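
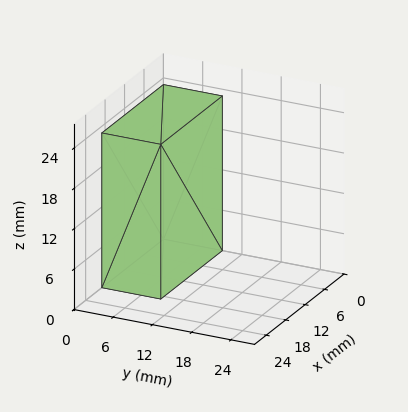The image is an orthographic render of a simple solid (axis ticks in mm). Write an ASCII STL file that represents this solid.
Reading the render: the shape is a rectangular box, roughly 19 × 9 mm footprint and 23 mm tall (dimensions read to the nearest mm from the axis ticks). For the STL, each face is triangulated and given an outward normal.

solid part
  facet normal 0.0000 0.0000 -1.0000
    outer loop
      vertex 19.0 9.0 0.0
      vertex 19.0 0.0 0.0
      vertex 0.0 0.0 0.0
    endloop
  endfacet
  facet normal 0.0000 0.0000 -1.0000
    outer loop
      vertex 0.0 9.0 0.0
      vertex 19.0 9.0 0.0
      vertex 0.0 0.0 0.0
    endloop
  endfacet
  facet normal 0.0000 0.0000 1.0000
    outer loop
      vertex 0.0 0.0 23.0
      vertex 19.0 0.0 23.0
      vertex 19.0 9.0 23.0
    endloop
  endfacet
  facet normal 0.0000 0.0000 1.0000
    outer loop
      vertex 0.0 0.0 23.0
      vertex 19.0 9.0 23.0
      vertex 0.0 9.0 23.0
    endloop
  endfacet
  facet normal 0.0000 -1.0000 0.0000
    outer loop
      vertex 0.0 0.0 0.0
      vertex 19.0 0.0 0.0
      vertex 19.0 0.0 23.0
    endloop
  endfacet
  facet normal 0.0000 -1.0000 0.0000
    outer loop
      vertex 0.0 0.0 0.0
      vertex 19.0 0.0 23.0
      vertex 0.0 0.0 23.0
    endloop
  endfacet
  facet normal 0.0000 1.0000 0.0000
    outer loop
      vertex 19.0 9.0 23.0
      vertex 19.0 9.0 0.0
      vertex 0.0 9.0 0.0
    endloop
  endfacet
  facet normal 0.0000 1.0000 0.0000
    outer loop
      vertex 0.0 9.0 23.0
      vertex 19.0 9.0 23.0
      vertex 0.0 9.0 0.0
    endloop
  endfacet
  facet normal -1.0000 0.0000 0.0000
    outer loop
      vertex 0.0 9.0 23.0
      vertex 0.0 9.0 0.0
      vertex 0.0 0.0 0.0
    endloop
  endfacet
  facet normal -1.0000 0.0000 0.0000
    outer loop
      vertex 0.0 0.0 23.0
      vertex 0.0 9.0 23.0
      vertex 0.0 0.0 0.0
    endloop
  endfacet
  facet normal 1.0000 0.0000 0.0000
    outer loop
      vertex 19.0 0.0 0.0
      vertex 19.0 9.0 0.0
      vertex 19.0 9.0 23.0
    endloop
  endfacet
  facet normal 1.0000 0.0000 0.0000
    outer loop
      vertex 19.0 0.0 0.0
      vertex 19.0 9.0 23.0
      vertex 19.0 0.0 23.0
    endloop
  endfacet
endsolid part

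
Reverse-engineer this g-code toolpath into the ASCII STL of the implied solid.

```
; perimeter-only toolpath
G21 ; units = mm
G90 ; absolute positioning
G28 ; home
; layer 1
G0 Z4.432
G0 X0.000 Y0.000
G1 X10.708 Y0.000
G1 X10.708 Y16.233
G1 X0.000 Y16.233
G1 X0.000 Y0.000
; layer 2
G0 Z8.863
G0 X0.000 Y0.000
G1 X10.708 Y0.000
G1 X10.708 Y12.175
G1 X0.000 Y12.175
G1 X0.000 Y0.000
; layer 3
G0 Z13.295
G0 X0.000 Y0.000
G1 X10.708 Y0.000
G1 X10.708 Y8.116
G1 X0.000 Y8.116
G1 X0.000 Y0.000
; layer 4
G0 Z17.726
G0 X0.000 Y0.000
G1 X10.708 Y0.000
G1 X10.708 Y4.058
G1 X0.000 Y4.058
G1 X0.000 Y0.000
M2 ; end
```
solid part
  facet normal 0.0000 0.0000 -1.0000
    outer loop
      vertex 10.708 20.291 0.000
      vertex 10.708 0.000 0.000
      vertex 0.000 0.000 0.000
    endloop
  endfacet
  facet normal 0.0000 0.0000 -1.0000
    outer loop
      vertex 0.000 20.291 0.000
      vertex 10.708 20.291 0.000
      vertex 0.000 0.000 0.000
    endloop
  endfacet
  facet normal 0.0000 -1.0000 0.0000
    outer loop
      vertex 0.000 0.000 0.000
      vertex 10.708 0.000 0.000
      vertex 10.708 0.000 22.158
    endloop
  endfacet
  facet normal 0.0000 -1.0000 0.0000
    outer loop
      vertex 0.000 0.000 0.000
      vertex 10.708 0.000 22.158
      vertex 0.000 0.000 22.158
    endloop
  endfacet
  facet normal 0.0000 0.7375 0.6754
    outer loop
      vertex 0.000 0.000 22.158
      vertex 10.708 0.000 22.158
      vertex 10.708 20.291 0.000
    endloop
  endfacet
  facet normal 0.0000 0.7375 0.6754
    outer loop
      vertex 0.000 0.000 22.158
      vertex 10.708 20.291 0.000
      vertex 0.000 20.291 0.000
    endloop
  endfacet
  facet normal -1.0000 0.0000 0.0000
    outer loop
      vertex 0.000 0.000 22.158
      vertex 0.000 20.291 0.000
      vertex 0.000 0.000 0.000
    endloop
  endfacet
  facet normal 1.0000 0.0000 0.0000
    outer loop
      vertex 10.708 0.000 0.000
      vertex 10.708 20.291 0.000
      vertex 10.708 0.000 22.158
    endloop
  endfacet
endsolid part

The G0 Z moves step by Δz≈4.432 mm. The G1 loops shrink linearly with z, so the solid tapers from its base footprint up to z≈22.2. Closing with a flat bottom cap and the tapered top and triangulating gives 8 facets — a wedge (ramp): 10.7 × 20.3 mm base, rising to 22.2 mm along the y=0 edge and sloping linearly to z=0 at y=20.3.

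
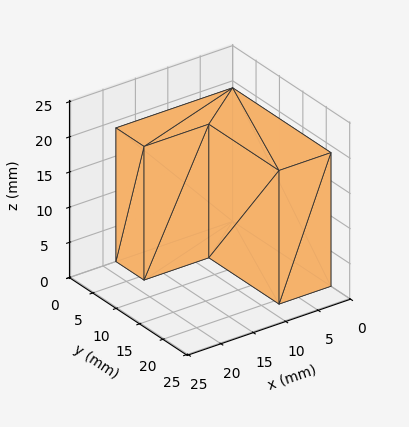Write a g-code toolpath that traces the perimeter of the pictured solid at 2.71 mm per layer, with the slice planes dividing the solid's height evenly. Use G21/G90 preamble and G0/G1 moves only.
Reading the render: the shape is an L-shaped prism: outer 18 × 21 mm, arm thicknesses ≈ 6 mm (horizontal) and 8 mm (vertical), extruded 19 mm in z (dimensions read to the nearest mm from the axis ticks). For the g-code, the solid's height is divided into equal slices at the stated Δz and each level perimeter traced with G1 moves after a G0 lift.

; perimeter-only toolpath
G21 ; units = mm
G90 ; absolute positioning
G28 ; home
; layer 1
G0 Z2.71
G0 X0.00 Y0.00
G1 X18.00 Y0.00
G1 X18.00 Y6.00
G1 X8.00 Y6.00
G1 X8.00 Y21.00
G1 X0.00 Y21.00
G1 X0.00 Y0.00
; layer 2
G0 Z5.43
G0 X0.00 Y0.00
G1 X18.00 Y0.00
G1 X18.00 Y6.00
G1 X8.00 Y6.00
G1 X8.00 Y21.00
G1 X0.00 Y21.00
G1 X0.00 Y0.00
; layer 3
G0 Z8.14
G0 X0.00 Y0.00
G1 X18.00 Y0.00
G1 X18.00 Y6.00
G1 X8.00 Y6.00
G1 X8.00 Y21.00
G1 X0.00 Y21.00
G1 X0.00 Y0.00
; layer 4
G0 Z10.86
G0 X0.00 Y0.00
G1 X18.00 Y0.00
G1 X18.00 Y6.00
G1 X8.00 Y6.00
G1 X8.00 Y21.00
G1 X0.00 Y21.00
G1 X0.00 Y0.00
; layer 5
G0 Z13.57
G0 X0.00 Y0.00
G1 X18.00 Y0.00
G1 X18.00 Y6.00
G1 X8.00 Y6.00
G1 X8.00 Y21.00
G1 X0.00 Y21.00
G1 X0.00 Y0.00
; layer 6
G0 Z16.29
G0 X0.00 Y0.00
G1 X18.00 Y0.00
G1 X18.00 Y6.00
G1 X8.00 Y6.00
G1 X8.00 Y21.00
G1 X0.00 Y21.00
G1 X0.00 Y0.00
; layer 7
G0 Z19.00
G0 X0.00 Y0.00
G1 X18.00 Y0.00
G1 X18.00 Y6.00
G1 X8.00 Y6.00
G1 X8.00 Y21.00
G1 X0.00 Y21.00
G1 X0.00 Y0.00
M2 ; end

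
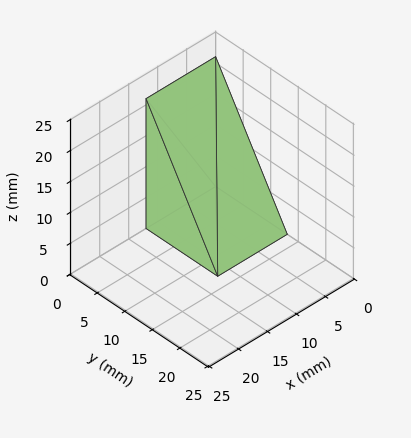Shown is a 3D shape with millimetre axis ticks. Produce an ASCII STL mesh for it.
Reading the render: the shape is a wedge (ramp): 12 × 13 mm base, rising to 21 mm along the y=0 edge and sloping linearly to z=0 at y=13 (dimensions read to the nearest mm from the axis ticks). For the STL, each face is triangulated and given an outward normal.

solid part
  facet normal 0.0000 0.0000 -1.0000
    outer loop
      vertex 12.000 13.000 0.000
      vertex 12.000 0.000 0.000
      vertex 0.000 0.000 0.000
    endloop
  endfacet
  facet normal 0.0000 0.0000 -1.0000
    outer loop
      vertex 0.000 13.000 0.000
      vertex 12.000 13.000 0.000
      vertex 0.000 0.000 0.000
    endloop
  endfacet
  facet normal 0.0000 -1.0000 0.0000
    outer loop
      vertex 0.000 0.000 0.000
      vertex 12.000 0.000 0.000
      vertex 12.000 0.000 21.000
    endloop
  endfacet
  facet normal 0.0000 -1.0000 0.0000
    outer loop
      vertex 0.000 0.000 0.000
      vertex 12.000 0.000 21.000
      vertex 0.000 0.000 21.000
    endloop
  endfacet
  facet normal 0.0000 0.8503 0.5264
    outer loop
      vertex 0.000 0.000 21.000
      vertex 12.000 0.000 21.000
      vertex 12.000 13.000 0.000
    endloop
  endfacet
  facet normal 0.0000 0.8503 0.5264
    outer loop
      vertex 0.000 0.000 21.000
      vertex 12.000 13.000 0.000
      vertex 0.000 13.000 0.000
    endloop
  endfacet
  facet normal -1.0000 0.0000 0.0000
    outer loop
      vertex 0.000 0.000 21.000
      vertex 0.000 13.000 0.000
      vertex 0.000 0.000 0.000
    endloop
  endfacet
  facet normal 1.0000 0.0000 0.0000
    outer loop
      vertex 12.000 0.000 0.000
      vertex 12.000 13.000 0.000
      vertex 12.000 0.000 21.000
    endloop
  endfacet
endsolid part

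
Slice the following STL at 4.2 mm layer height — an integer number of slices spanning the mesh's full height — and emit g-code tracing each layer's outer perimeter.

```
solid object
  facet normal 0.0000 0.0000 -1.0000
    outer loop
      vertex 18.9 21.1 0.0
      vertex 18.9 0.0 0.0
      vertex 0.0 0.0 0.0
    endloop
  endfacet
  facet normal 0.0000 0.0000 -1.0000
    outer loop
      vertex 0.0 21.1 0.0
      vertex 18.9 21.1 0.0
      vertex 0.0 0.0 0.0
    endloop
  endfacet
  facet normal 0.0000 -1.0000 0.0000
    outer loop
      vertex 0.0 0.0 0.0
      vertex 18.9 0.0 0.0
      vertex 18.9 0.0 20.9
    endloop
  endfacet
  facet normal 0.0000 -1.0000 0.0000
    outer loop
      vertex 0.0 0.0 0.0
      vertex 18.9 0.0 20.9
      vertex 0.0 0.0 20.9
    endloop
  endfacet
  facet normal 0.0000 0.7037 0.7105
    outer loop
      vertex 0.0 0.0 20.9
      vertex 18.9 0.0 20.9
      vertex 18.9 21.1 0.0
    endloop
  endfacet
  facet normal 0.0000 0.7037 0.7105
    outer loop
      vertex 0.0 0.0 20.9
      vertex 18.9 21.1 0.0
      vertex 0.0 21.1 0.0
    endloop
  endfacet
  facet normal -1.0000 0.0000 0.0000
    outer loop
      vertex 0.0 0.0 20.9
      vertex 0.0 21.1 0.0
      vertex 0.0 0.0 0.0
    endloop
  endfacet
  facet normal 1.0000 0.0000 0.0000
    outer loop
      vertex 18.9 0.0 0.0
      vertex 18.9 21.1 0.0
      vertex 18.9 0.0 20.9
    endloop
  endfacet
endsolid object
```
; perimeter-only toolpath
G21 ; units = mm
G90 ; absolute positioning
G28 ; home
; layer 1
G0 Z4.2
G0 X0.0 Y0.0
G1 X18.9 Y0.0
G1 X18.9 Y16.9
G1 X0.0 Y16.9
G1 X0.0 Y0.0
; layer 2
G0 Z8.4
G0 X0.0 Y0.0
G1 X18.9 Y0.0
G1 X18.9 Y12.7
G1 X0.0 Y12.7
G1 X0.0 Y0.0
; layer 3
G0 Z12.5
G0 X0.0 Y0.0
G1 X18.9 Y0.0
G1 X18.9 Y8.4
G1 X0.0 Y8.4
G1 X0.0 Y0.0
; layer 4
G0 Z16.7
G0 X0.0 Y0.0
G1 X18.9 Y0.0
G1 X18.9 Y4.2
G1 X0.0 Y4.2
G1 X0.0 Y0.0
M2 ; end

The solid is a wedge (ramp): 18.9 × 21.1 mm base, rising to 20.9 mm along the y=0 edge and sloping linearly to z=0 at y=21.1. Slicing at Δz = 4.2 mm — 5 equal slices spanning the solid's height, so layer i sits at z = i·h/5 — gives 4 non-empty perimeters. Each is a 4-segment closed polygon; G0 lifts to the layer z and rapids to the start vertex, then G1 traces the edges. The cross-section shrinks linearly with z (the slice at the apex is degenerate and omitted).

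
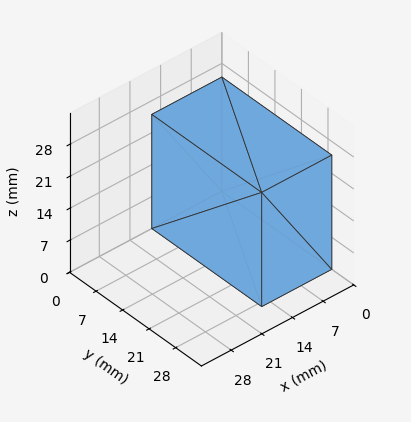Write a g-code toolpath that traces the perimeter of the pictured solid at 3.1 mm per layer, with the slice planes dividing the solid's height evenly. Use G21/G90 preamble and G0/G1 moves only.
Reading the render: the shape is a rectangular box, roughly 16 × 29 mm footprint and 25 mm tall (dimensions read to the nearest mm from the axis ticks). For the g-code, the solid's height is divided into equal slices at the stated Δz and each level perimeter traced with G1 moves after a G0 lift.

; perimeter-only toolpath
G21 ; units = mm
G90 ; absolute positioning
G28 ; home
; layer 1
G0 Z3.1
G0 X0.0 Y0.0
G1 X16.0 Y0.0
G1 X16.0 Y29.0
G1 X0.0 Y29.0
G1 X0.0 Y0.0
; layer 2
G0 Z6.2
G0 X0.0 Y0.0
G1 X16.0 Y0.0
G1 X16.0 Y29.0
G1 X0.0 Y29.0
G1 X0.0 Y0.0
; layer 3
G0 Z9.4
G0 X0.0 Y0.0
G1 X16.0 Y0.0
G1 X16.0 Y29.0
G1 X0.0 Y29.0
G1 X0.0 Y0.0
; layer 4
G0 Z12.5
G0 X0.0 Y0.0
G1 X16.0 Y0.0
G1 X16.0 Y29.0
G1 X0.0 Y29.0
G1 X0.0 Y0.0
; layer 5
G0 Z15.6
G0 X0.0 Y0.0
G1 X16.0 Y0.0
G1 X16.0 Y29.0
G1 X0.0 Y29.0
G1 X0.0 Y0.0
; layer 6
G0 Z18.8
G0 X0.0 Y0.0
G1 X16.0 Y0.0
G1 X16.0 Y29.0
G1 X0.0 Y29.0
G1 X0.0 Y0.0
; layer 7
G0 Z21.9
G0 X0.0 Y0.0
G1 X16.0 Y0.0
G1 X16.0 Y29.0
G1 X0.0 Y29.0
G1 X0.0 Y0.0
; layer 8
G0 Z25.0
G0 X0.0 Y0.0
G1 X16.0 Y0.0
G1 X16.0 Y29.0
G1 X0.0 Y29.0
G1 X0.0 Y0.0
M2 ; end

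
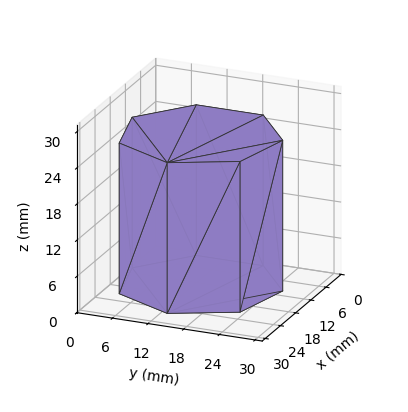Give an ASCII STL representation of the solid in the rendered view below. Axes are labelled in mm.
Reading the render: the shape is a regular 7-sided prism (a cylinder approximated with 7 flat sides), circumscribed radius ≈ 13 mm, height ≈ 25 mm (dimensions read to the nearest mm from the axis ticks). For the STL, each face is triangulated and given an outward normal.

solid part
  facet normal 0.0000 0.0000 -1.0000
    outer loop
      vertex 10.11 25.67 0.00
      vertex 21.11 23.16 0.00
      vertex 26.00 13.00 0.00
    endloop
  endfacet
  facet normal 0.0000 0.0000 -1.0000
    outer loop
      vertex 1.29 18.64 0.00
      vertex 10.11 25.67 0.00
      vertex 26.00 13.00 0.00
    endloop
  endfacet
  facet normal 0.0000 0.0000 -1.0000
    outer loop
      vertex 1.29 7.36 0.00
      vertex 1.29 18.64 0.00
      vertex 26.00 13.00 0.00
    endloop
  endfacet
  facet normal 0.0000 0.0000 -1.0000
    outer loop
      vertex 10.11 0.33 0.00
      vertex 1.29 7.36 0.00
      vertex 26.00 13.00 0.00
    endloop
  endfacet
  facet normal 0.0000 0.0000 -1.0000
    outer loop
      vertex 21.11 2.84 0.00
      vertex 10.11 0.33 0.00
      vertex 26.00 13.00 0.00
    endloop
  endfacet
  facet normal 0.0000 0.0000 1.0000
    outer loop
      vertex 26.00 13.00 25.00
      vertex 21.11 23.16 25.00
      vertex 10.11 25.67 25.00
    endloop
  endfacet
  facet normal 0.0000 0.0000 1.0000
    outer loop
      vertex 26.00 13.00 25.00
      vertex 10.11 25.67 25.00
      vertex 1.29 18.64 25.00
    endloop
  endfacet
  facet normal 0.0000 0.0000 1.0000
    outer loop
      vertex 26.00 13.00 25.00
      vertex 1.29 18.64 25.00
      vertex 1.29 7.36 25.00
    endloop
  endfacet
  facet normal 0.0000 0.0000 1.0000
    outer loop
      vertex 26.00 13.00 25.00
      vertex 1.29 7.36 25.00
      vertex 10.11 0.33 25.00
    endloop
  endfacet
  facet normal 0.0000 0.0000 1.0000
    outer loop
      vertex 26.00 13.00 25.00
      vertex 10.11 0.33 25.00
      vertex 21.11 2.84 25.00
    endloop
  endfacet
  facet normal 0.9011 0.4337 0.0000
    outer loop
      vertex 26.00 13.00 0.00
      vertex 21.11 23.16 0.00
      vertex 21.11 23.16 25.00
    endloop
  endfacet
  facet normal 0.9011 0.4337 0.0000
    outer loop
      vertex 26.00 13.00 0.00
      vertex 21.11 23.16 25.00
      vertex 26.00 13.00 25.00
    endloop
  endfacet
  facet normal 0.2225 0.9749 0.0000
    outer loop
      vertex 21.11 23.16 0.00
      vertex 10.11 25.67 0.00
      vertex 10.11 25.67 25.00
    endloop
  endfacet
  facet normal 0.2225 0.9749 0.0000
    outer loop
      vertex 21.11 23.16 0.00
      vertex 10.11 25.67 25.00
      vertex 21.11 23.16 25.00
    endloop
  endfacet
  facet normal -0.6233 0.7820 0.0000
    outer loop
      vertex 10.11 25.67 0.00
      vertex 1.29 18.64 0.00
      vertex 1.29 18.64 25.00
    endloop
  endfacet
  facet normal -0.6233 0.7820 0.0000
    outer loop
      vertex 10.11 25.67 0.00
      vertex 1.29 18.64 25.00
      vertex 10.11 25.67 25.00
    endloop
  endfacet
  facet normal -1.0000 0.0000 0.0000
    outer loop
      vertex 1.29 18.64 0.00
      vertex 1.29 7.36 0.00
      vertex 1.29 7.36 25.00
    endloop
  endfacet
  facet normal -1.0000 0.0000 0.0000
    outer loop
      vertex 1.29 18.64 0.00
      vertex 1.29 7.36 25.00
      vertex 1.29 18.64 25.00
    endloop
  endfacet
  facet normal -0.6233 -0.7820 0.0000
    outer loop
      vertex 1.29 7.36 0.00
      vertex 10.11 0.33 0.00
      vertex 10.11 0.33 25.00
    endloop
  endfacet
  facet normal -0.6233 -0.7820 0.0000
    outer loop
      vertex 1.29 7.36 0.00
      vertex 10.11 0.33 25.00
      vertex 1.29 7.36 25.00
    endloop
  endfacet
  facet normal 0.2225 -0.9749 0.0000
    outer loop
      vertex 10.11 0.33 0.00
      vertex 21.11 2.84 0.00
      vertex 21.11 2.84 25.00
    endloop
  endfacet
  facet normal 0.2225 -0.9749 0.0000
    outer loop
      vertex 10.11 0.33 0.00
      vertex 21.11 2.84 25.00
      vertex 10.11 0.33 25.00
    endloop
  endfacet
  facet normal 0.9011 -0.4337 0.0000
    outer loop
      vertex 21.11 2.84 0.00
      vertex 26.00 13.00 0.00
      vertex 26.00 13.00 25.00
    endloop
  endfacet
  facet normal 0.9011 -0.4337 0.0000
    outer loop
      vertex 21.11 2.84 0.00
      vertex 26.00 13.00 25.00
      vertex 21.11 2.84 25.00
    endloop
  endfacet
endsolid part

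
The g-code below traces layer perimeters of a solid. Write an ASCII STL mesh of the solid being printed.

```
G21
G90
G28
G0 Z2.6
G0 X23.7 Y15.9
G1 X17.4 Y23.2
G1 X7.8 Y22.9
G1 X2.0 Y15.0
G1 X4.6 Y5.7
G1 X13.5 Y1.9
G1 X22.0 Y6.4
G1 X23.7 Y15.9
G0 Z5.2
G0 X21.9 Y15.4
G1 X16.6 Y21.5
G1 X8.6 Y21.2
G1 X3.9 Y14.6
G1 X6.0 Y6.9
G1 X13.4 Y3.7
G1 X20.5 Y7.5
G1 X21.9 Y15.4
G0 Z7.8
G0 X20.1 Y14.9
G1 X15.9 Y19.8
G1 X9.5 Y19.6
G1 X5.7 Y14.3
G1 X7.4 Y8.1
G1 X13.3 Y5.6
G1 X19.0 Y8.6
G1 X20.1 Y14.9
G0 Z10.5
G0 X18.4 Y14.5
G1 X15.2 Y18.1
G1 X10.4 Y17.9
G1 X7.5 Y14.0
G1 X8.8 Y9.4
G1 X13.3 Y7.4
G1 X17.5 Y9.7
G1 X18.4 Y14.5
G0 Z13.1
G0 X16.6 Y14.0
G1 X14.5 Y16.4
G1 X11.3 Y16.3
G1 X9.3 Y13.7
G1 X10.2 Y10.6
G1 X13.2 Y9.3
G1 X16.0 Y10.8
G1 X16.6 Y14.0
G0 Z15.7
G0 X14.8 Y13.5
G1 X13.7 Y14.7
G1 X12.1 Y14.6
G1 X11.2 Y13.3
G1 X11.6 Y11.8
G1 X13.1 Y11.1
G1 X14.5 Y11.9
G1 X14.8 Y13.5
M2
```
solid part
  facet normal 0.0000 0.0000 -1.0000
    outer loop
      vertex 6.9 24.5 0.0
      vertex 18.1 24.9 0.0
      vertex 25.5 16.4 0.0
    endloop
  endfacet
  facet normal 0.0000 0.0000 -1.0000
    outer loop
      vertex 0.2 15.3 0.0
      vertex 6.9 24.5 0.0
      vertex 25.5 16.4 0.0
    endloop
  endfacet
  facet normal 0.0000 0.0000 -1.0000
    outer loop
      vertex 3.2 4.5 0.0
      vertex 0.2 15.3 0.0
      vertex 25.5 16.4 0.0
    endloop
  endfacet
  facet normal 0.0000 0.0000 -1.0000
    outer loop
      vertex 13.6 0.0 0.0
      vertex 3.2 4.5 0.0
      vertex 25.5 16.4 0.0
    endloop
  endfacet
  facet normal 0.0000 0.0000 -1.0000
    outer loop
      vertex 23.5 5.3 0.0
      vertex 13.6 0.0 0.0
      vertex 25.5 16.4 0.0
    endloop
  endfacet
  facet normal 0.6361 0.5538 0.5374
    outer loop
      vertex 25.5 16.4 0.0
      vertex 18.1 24.9 0.0
      vertex 13.0 13.0 18.3
    endloop
  endfacet
  facet normal -0.0301 0.8418 0.5390
    outer loop
      vertex 18.1 24.9 0.0
      vertex 6.9 24.5 0.0
      vertex 13.0 13.0 18.3
    endloop
  endfacet
  facet normal -0.6810 0.4960 0.5387
    outer loop
      vertex 6.9 24.5 0.0
      vertex 0.2 15.3 0.0
      vertex 13.0 13.0 18.3
    endloop
  endfacet
  facet normal -0.8114 -0.2254 0.5392
    outer loop
      vertex 0.2 15.3 0.0
      vertex 3.2 4.5 0.0
      vertex 13.0 13.0 18.3
    endloop
  endfacet
  facet normal -0.3346 -0.7734 0.5384
    outer loop
      vertex 3.2 4.5 0.0
      vertex 13.6 0.0 0.0
      vertex 13.0 13.0 18.3
    endloop
  endfacet
  facet normal 0.3972 -0.7420 0.5401
    outer loop
      vertex 13.6 0.0 0.0
      vertex 23.5 5.3 0.0
      vertex 13.0 13.0 18.3
    endloop
  endfacet
  facet normal 0.8292 -0.1494 0.5386
    outer loop
      vertex 23.5 5.3 0.0
      vertex 25.5 16.4 0.0
      vertex 13.0 13.0 18.3
    endloop
  endfacet
endsolid part

The G0 Z moves step by Δz≈2.6 mm. The G1 loops shrink linearly with z, so the solid tapers from its base footprint up to z≈18.3. Closing with a flat bottom cap and the tapered top and triangulating gives 12 facets — a regular 7-sided pyramid, base circumscribed radius ≈ 13 mm, apex at z ≈ 18.3 mm.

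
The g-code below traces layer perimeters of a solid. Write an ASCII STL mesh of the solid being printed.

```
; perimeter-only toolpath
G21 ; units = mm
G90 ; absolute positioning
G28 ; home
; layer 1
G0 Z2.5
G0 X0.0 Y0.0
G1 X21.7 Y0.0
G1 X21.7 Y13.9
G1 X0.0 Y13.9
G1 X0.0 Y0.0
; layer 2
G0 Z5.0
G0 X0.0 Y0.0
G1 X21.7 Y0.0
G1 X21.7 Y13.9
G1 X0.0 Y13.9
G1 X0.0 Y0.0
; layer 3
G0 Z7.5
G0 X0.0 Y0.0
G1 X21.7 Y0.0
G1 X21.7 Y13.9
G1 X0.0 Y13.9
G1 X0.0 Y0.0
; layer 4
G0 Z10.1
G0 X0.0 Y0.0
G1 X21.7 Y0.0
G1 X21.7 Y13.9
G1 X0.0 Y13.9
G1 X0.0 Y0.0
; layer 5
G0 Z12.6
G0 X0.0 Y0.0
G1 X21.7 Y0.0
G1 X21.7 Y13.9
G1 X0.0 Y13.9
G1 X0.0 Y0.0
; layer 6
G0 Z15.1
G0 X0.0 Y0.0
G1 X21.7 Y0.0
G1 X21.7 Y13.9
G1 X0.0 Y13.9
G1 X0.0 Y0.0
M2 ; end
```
solid part
  facet normal 0.0000 0.0000 -1.0000
    outer loop
      vertex 21.7 13.9 0.0
      vertex 21.7 0.0 0.0
      vertex 0.0 0.0 0.0
    endloop
  endfacet
  facet normal 0.0000 0.0000 -1.0000
    outer loop
      vertex 0.0 13.9 0.0
      vertex 21.7 13.9 0.0
      vertex 0.0 0.0 0.0
    endloop
  endfacet
  facet normal 0.0000 0.0000 1.0000
    outer loop
      vertex 0.0 0.0 15.1
      vertex 21.7 0.0 15.1
      vertex 21.7 13.9 15.1
    endloop
  endfacet
  facet normal 0.0000 0.0000 1.0000
    outer loop
      vertex 0.0 0.0 15.1
      vertex 21.7 13.9 15.1
      vertex 0.0 13.9 15.1
    endloop
  endfacet
  facet normal 0.0000 -1.0000 0.0000
    outer loop
      vertex 0.0 0.0 0.0
      vertex 21.7 0.0 0.0
      vertex 21.7 0.0 15.1
    endloop
  endfacet
  facet normal 0.0000 -1.0000 0.0000
    outer loop
      vertex 0.0 0.0 0.0
      vertex 21.7 0.0 15.1
      vertex 0.0 0.0 15.1
    endloop
  endfacet
  facet normal 0.0000 1.0000 0.0000
    outer loop
      vertex 21.7 13.9 15.1
      vertex 21.7 13.9 0.0
      vertex 0.0 13.9 0.0
    endloop
  endfacet
  facet normal 0.0000 1.0000 0.0000
    outer loop
      vertex 0.0 13.9 15.1
      vertex 21.7 13.9 15.1
      vertex 0.0 13.9 0.0
    endloop
  endfacet
  facet normal -1.0000 0.0000 0.0000
    outer loop
      vertex 0.0 13.9 15.1
      vertex 0.0 13.9 0.0
      vertex 0.0 0.0 0.0
    endloop
  endfacet
  facet normal -1.0000 0.0000 0.0000
    outer loop
      vertex 0.0 0.0 15.1
      vertex 0.0 13.9 15.1
      vertex 0.0 0.0 0.0
    endloop
  endfacet
  facet normal 1.0000 0.0000 0.0000
    outer loop
      vertex 21.7 0.0 0.0
      vertex 21.7 13.9 0.0
      vertex 21.7 13.9 15.1
    endloop
  endfacet
  facet normal 1.0000 0.0000 0.0000
    outer loop
      vertex 21.7 0.0 0.0
      vertex 21.7 13.9 15.1
      vertex 21.7 0.0 15.1
    endloop
  endfacet
endsolid part

The G0 Z moves step by Δz≈2.5 mm. Every layer's G1 loop is the same polygon, so the solid is a straight extrusion of it from z=0 to z≈15.1. Closing with flat bottom and top caps and triangulating gives 12 facets — a rectangular box, roughly 21.7 × 13.9 mm footprint and 15.1 mm tall.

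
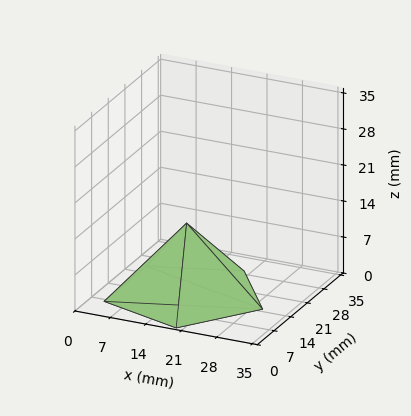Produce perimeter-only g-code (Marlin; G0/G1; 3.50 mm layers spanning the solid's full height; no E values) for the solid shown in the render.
Reading the render: the shape is a regular 5-sided pyramid, base circumscribed radius ≈ 15 mm, apex at z ≈ 14 mm (dimensions read to the nearest mm from the axis ticks). For the g-code, the solid's height is divided into equal slices at the stated Δz and each level perimeter traced with G1 moves after a G0 lift.

; perimeter-only toolpath
G21 ; units = mm
G90 ; absolute positioning
G28 ; home
; layer 1
G0 Z3.50
G0 X26.25 Y15.00
G1 X18.48 Y25.70
G1 X5.89 Y21.62
G1 X5.89 Y8.38
G1 X18.48 Y4.30
G1 X26.25 Y15.00
; layer 2
G0 Z7.00
G0 X22.50 Y15.00
G1 X17.32 Y22.13
G1 X8.93 Y19.41
G1 X8.93 Y10.59
G1 X17.32 Y7.87
G1 X22.50 Y15.00
; layer 3
G0 Z10.50
G0 X18.75 Y15.00
G1 X16.16 Y18.57
G1 X11.96 Y17.20
G1 X11.96 Y12.79
G1 X16.16 Y11.43
G1 X18.75 Y15.00
M2 ; end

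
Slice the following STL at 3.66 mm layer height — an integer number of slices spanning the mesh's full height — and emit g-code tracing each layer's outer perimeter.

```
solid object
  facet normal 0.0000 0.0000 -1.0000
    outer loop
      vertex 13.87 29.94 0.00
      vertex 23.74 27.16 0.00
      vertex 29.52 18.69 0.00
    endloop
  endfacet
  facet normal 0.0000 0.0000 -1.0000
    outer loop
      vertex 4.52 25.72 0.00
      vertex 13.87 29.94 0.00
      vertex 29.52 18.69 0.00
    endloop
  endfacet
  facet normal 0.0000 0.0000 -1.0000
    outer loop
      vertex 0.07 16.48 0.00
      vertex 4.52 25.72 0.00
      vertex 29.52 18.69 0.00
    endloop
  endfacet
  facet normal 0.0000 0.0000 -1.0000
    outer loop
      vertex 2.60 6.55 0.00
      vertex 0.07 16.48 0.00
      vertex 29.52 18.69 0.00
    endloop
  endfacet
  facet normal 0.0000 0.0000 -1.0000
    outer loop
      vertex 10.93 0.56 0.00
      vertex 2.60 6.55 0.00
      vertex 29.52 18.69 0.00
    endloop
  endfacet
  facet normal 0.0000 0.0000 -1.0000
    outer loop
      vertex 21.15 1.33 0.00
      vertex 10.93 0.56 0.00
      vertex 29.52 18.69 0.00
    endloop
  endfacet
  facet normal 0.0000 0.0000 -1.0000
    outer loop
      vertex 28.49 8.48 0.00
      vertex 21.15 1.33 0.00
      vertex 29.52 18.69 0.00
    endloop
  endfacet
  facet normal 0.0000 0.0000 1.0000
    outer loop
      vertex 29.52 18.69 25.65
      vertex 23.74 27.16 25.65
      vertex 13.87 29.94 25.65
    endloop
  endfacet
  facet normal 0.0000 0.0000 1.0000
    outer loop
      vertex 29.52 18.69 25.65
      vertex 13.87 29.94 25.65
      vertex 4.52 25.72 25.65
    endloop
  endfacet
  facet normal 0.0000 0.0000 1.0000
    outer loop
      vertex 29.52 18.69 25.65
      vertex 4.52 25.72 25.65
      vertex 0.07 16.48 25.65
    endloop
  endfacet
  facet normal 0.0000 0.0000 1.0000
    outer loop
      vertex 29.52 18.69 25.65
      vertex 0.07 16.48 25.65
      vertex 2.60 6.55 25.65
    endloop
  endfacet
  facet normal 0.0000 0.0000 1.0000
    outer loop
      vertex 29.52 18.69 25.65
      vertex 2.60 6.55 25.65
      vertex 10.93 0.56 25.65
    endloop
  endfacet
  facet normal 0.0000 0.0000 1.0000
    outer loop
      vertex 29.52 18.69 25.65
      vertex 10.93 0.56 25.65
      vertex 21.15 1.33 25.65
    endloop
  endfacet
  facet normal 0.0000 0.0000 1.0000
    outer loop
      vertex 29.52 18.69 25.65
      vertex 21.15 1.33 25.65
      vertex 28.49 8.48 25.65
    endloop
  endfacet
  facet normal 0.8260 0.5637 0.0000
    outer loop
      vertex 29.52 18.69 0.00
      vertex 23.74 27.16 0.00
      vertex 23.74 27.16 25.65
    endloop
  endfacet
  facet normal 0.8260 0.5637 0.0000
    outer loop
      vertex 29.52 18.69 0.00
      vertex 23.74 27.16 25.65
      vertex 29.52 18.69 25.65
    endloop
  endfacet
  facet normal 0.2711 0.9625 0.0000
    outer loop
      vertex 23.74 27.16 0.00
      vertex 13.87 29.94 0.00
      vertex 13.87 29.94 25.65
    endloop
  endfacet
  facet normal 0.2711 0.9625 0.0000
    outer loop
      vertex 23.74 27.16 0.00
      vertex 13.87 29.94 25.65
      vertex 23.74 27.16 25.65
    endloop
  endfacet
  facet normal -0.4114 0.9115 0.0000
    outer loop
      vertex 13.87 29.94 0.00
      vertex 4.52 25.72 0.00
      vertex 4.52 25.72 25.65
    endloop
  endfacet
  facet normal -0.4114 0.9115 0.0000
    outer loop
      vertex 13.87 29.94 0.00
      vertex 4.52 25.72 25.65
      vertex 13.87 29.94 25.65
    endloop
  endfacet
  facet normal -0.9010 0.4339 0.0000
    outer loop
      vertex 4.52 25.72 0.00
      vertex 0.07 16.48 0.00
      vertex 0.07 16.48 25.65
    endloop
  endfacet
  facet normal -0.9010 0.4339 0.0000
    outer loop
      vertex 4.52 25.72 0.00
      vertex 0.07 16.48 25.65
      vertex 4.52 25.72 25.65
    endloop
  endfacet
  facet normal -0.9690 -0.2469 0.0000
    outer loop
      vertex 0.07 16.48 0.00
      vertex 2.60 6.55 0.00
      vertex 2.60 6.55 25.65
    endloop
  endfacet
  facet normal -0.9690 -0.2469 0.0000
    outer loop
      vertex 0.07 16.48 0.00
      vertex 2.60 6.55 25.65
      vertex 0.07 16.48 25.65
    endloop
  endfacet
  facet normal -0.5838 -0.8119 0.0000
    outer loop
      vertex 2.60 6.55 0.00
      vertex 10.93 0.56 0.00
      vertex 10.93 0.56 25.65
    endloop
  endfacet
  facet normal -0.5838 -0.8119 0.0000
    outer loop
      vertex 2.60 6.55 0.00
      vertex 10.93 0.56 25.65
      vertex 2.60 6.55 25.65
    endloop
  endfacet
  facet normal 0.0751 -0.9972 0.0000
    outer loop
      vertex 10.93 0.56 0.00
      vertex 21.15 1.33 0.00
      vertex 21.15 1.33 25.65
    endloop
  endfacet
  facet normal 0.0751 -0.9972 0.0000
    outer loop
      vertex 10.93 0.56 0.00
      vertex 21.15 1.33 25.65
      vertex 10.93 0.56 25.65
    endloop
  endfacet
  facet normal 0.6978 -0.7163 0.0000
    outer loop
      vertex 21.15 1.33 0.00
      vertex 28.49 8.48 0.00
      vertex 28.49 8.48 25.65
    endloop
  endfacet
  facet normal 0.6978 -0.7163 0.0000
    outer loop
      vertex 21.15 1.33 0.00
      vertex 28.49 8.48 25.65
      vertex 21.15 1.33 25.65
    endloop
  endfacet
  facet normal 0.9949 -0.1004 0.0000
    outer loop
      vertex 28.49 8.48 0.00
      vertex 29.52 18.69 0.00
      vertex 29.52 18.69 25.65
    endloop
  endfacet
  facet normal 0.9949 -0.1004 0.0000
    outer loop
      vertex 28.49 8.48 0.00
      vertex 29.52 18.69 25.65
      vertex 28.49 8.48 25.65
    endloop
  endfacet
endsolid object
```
; perimeter-only toolpath
G21 ; units = mm
G90 ; absolute positioning
G28 ; home
; layer 1
G0 Z3.66
G0 X29.52 Y18.69
G1 X23.74 Y27.16
G1 X13.87 Y29.94
G1 X4.52 Y25.72
G1 X0.07 Y16.48
G1 X2.60 Y6.55
G1 X10.93 Y0.56
G1 X21.15 Y1.33
G1 X28.49 Y8.48
G1 X29.52 Y18.69
; layer 2
G0 Z7.33
G0 X29.52 Y18.69
G1 X23.74 Y27.16
G1 X13.87 Y29.94
G1 X4.52 Y25.72
G1 X0.07 Y16.48
G1 X2.60 Y6.55
G1 X10.93 Y0.56
G1 X21.15 Y1.33
G1 X28.49 Y8.48
G1 X29.52 Y18.69
; layer 3
G0 Z10.99
G0 X29.52 Y18.69
G1 X23.74 Y27.16
G1 X13.87 Y29.94
G1 X4.52 Y25.72
G1 X0.07 Y16.48
G1 X2.60 Y6.55
G1 X10.93 Y0.56
G1 X21.15 Y1.33
G1 X28.49 Y8.48
G1 X29.52 Y18.69
; layer 4
G0 Z14.66
G0 X29.52 Y18.69
G1 X23.74 Y27.16
G1 X13.87 Y29.94
G1 X4.52 Y25.72
G1 X0.07 Y16.48
G1 X2.60 Y6.55
G1 X10.93 Y0.56
G1 X21.15 Y1.33
G1 X28.49 Y8.48
G1 X29.52 Y18.69
; layer 5
G0 Z18.32
G0 X29.52 Y18.69
G1 X23.74 Y27.16
G1 X13.87 Y29.94
G1 X4.52 Y25.72
G1 X0.07 Y16.48
G1 X2.60 Y6.55
G1 X10.93 Y0.56
G1 X21.15 Y1.33
G1 X28.49 Y8.48
G1 X29.52 Y18.69
; layer 6
G0 Z21.99
G0 X29.52 Y18.69
G1 X23.74 Y27.16
G1 X13.87 Y29.94
G1 X4.52 Y25.72
G1 X0.07 Y16.48
G1 X2.60 Y6.55
G1 X10.93 Y0.56
G1 X21.15 Y1.33
G1 X28.49 Y8.48
G1 X29.52 Y18.69
; layer 7
G0 Z25.65
G0 X29.52 Y18.69
G1 X23.74 Y27.16
G1 X13.87 Y29.94
G1 X4.52 Y25.72
G1 X0.07 Y16.48
G1 X2.60 Y6.55
G1 X10.93 Y0.56
G1 X21.15 Y1.33
G1 X28.49 Y8.48
G1 X29.52 Y18.69
M2 ; end

The solid is a regular 9-sided prism (a cylinder approximated with 9 flat sides), circumscribed radius ≈ 15 mm, height ≈ 25.6 mm. Slicing at Δz = 3.66 mm — 7 equal slices spanning the solid's height, so layer i sits at z = i·h/7 — gives 7 non-empty perimeters. Each is a 9-segment closed polygon; G0 lifts to the layer z and rapids to the start vertex, then G1 traces the edges.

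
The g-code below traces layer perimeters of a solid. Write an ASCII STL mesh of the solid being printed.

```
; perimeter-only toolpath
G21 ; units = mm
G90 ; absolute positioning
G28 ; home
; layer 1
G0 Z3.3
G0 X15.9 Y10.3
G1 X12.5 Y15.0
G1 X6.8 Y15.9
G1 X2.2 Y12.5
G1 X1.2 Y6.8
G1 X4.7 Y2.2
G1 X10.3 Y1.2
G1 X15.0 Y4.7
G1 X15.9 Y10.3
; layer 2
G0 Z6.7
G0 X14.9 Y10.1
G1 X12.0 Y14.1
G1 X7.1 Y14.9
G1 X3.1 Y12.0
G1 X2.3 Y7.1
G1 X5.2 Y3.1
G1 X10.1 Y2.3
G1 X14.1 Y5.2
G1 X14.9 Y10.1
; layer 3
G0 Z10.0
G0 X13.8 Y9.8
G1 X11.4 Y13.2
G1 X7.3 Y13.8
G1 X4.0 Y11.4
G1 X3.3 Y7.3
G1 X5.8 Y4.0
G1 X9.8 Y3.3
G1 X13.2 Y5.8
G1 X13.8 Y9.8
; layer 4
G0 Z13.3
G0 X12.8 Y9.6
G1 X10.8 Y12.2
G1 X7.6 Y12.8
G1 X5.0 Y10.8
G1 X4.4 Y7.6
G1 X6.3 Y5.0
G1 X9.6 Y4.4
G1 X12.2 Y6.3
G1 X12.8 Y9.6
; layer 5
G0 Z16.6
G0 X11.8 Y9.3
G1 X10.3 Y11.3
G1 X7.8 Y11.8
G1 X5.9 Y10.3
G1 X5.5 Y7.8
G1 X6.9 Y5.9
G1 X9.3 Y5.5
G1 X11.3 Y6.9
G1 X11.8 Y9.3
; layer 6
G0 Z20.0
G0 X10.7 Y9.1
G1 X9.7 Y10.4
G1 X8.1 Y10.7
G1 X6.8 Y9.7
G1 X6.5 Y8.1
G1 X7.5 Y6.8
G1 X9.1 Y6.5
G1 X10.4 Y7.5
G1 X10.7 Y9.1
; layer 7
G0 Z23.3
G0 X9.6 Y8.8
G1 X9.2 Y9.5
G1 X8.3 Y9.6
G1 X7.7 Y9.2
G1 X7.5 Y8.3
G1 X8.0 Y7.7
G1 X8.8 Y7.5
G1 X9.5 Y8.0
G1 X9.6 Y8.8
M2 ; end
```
solid part
  facet normal 0.0000 0.0000 -1.0000
    outer loop
      vertex 6.6 17.0 0.0
      vertex 13.1 15.9 0.0
      vertex 17.0 10.6 0.0
    endloop
  endfacet
  facet normal 0.0000 0.0000 -1.0000
    outer loop
      vertex 1.3 13.1 0.0
      vertex 6.6 17.0 0.0
      vertex 17.0 10.6 0.0
    endloop
  endfacet
  facet normal 0.0000 0.0000 -1.0000
    outer loop
      vertex 0.2 6.6 0.0
      vertex 1.3 13.1 0.0
      vertex 17.0 10.6 0.0
    endloop
  endfacet
  facet normal 0.0000 0.0000 -1.0000
    outer loop
      vertex 4.1 1.3 0.0
      vertex 0.2 6.6 0.0
      vertex 17.0 10.6 0.0
    endloop
  endfacet
  facet normal 0.0000 0.0000 -1.0000
    outer loop
      vertex 10.6 0.2 0.0
      vertex 4.1 1.3 0.0
      vertex 17.0 10.6 0.0
    endloop
  endfacet
  facet normal 0.0000 0.0000 -1.0000
    outer loop
      vertex 15.9 4.1 0.0
      vertex 10.6 0.2 0.0
      vertex 17.0 10.6 0.0
    endloop
  endfacet
  facet normal 0.7717 0.5679 0.2864
    outer loop
      vertex 17.0 10.6 0.0
      vertex 13.1 15.9 0.0
      vertex 8.6 8.6 26.6
    endloop
  endfacet
  facet normal 0.1599 0.9447 0.2863
    outer loop
      vertex 13.1 15.9 0.0
      vertex 6.6 17.0 0.0
      vertex 8.6 8.6 26.6
    endloop
  endfacet
  facet normal -0.5679 0.7717 0.2864
    outer loop
      vertex 6.6 17.0 0.0
      vertex 1.3 13.1 0.0
      vertex 8.6 8.6 26.6
    endloop
  endfacet
  facet normal -0.9447 0.1599 0.2863
    outer loop
      vertex 1.3 13.1 0.0
      vertex 0.2 6.6 0.0
      vertex 8.6 8.6 26.6
    endloop
  endfacet
  facet normal -0.7717 -0.5679 0.2864
    outer loop
      vertex 0.2 6.6 0.0
      vertex 4.1 1.3 0.0
      vertex 8.6 8.6 26.6
    endloop
  endfacet
  facet normal -0.1599 -0.9447 0.2863
    outer loop
      vertex 4.1 1.3 0.0
      vertex 10.6 0.2 0.0
      vertex 8.6 8.6 26.6
    endloop
  endfacet
  facet normal 0.5679 -0.7717 0.2864
    outer loop
      vertex 10.6 0.2 0.0
      vertex 15.9 4.1 0.0
      vertex 8.6 8.6 26.6
    endloop
  endfacet
  facet normal 0.9447 -0.1599 0.2863
    outer loop
      vertex 15.9 4.1 0.0
      vertex 17.0 10.6 0.0
      vertex 8.6 8.6 26.6
    endloop
  endfacet
endsolid part

The G0 Z moves step by Δz≈3.3 mm. The G1 loops shrink linearly with z, so the solid tapers from its base footprint up to z≈26.6. Closing with a flat bottom cap and the tapered top and triangulating gives 14 facets — a regular 8-sided pyramid, base circumscribed radius ≈ 8.6 mm, apex at z ≈ 26.6 mm.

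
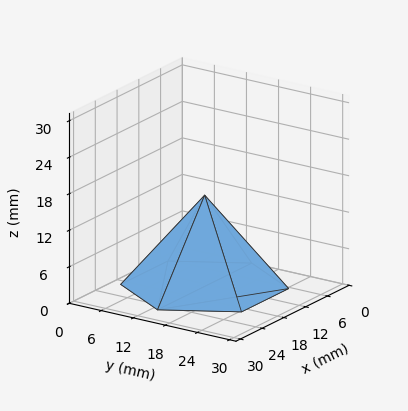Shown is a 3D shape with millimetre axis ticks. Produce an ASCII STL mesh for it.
Reading the render: the shape is a regular 6-sided pyramid, base circumscribed radius ≈ 13 mm, apex at z ≈ 15 mm (dimensions read to the nearest mm from the axis ticks). For the STL, each face is triangulated and given an outward normal.

solid part
  facet normal 0.0000 0.0000 -1.0000
    outer loop
      vertex 6.5 24.3 0.0
      vertex 19.5 24.3 0.0
      vertex 26.0 13.0 0.0
    endloop
  endfacet
  facet normal 0.0000 0.0000 -1.0000
    outer loop
      vertex 0.0 13.0 0.0
      vertex 6.5 24.3 0.0
      vertex 26.0 13.0 0.0
    endloop
  endfacet
  facet normal 0.0000 0.0000 -1.0000
    outer loop
      vertex 6.5 1.7 0.0
      vertex 0.0 13.0 0.0
      vertex 26.0 13.0 0.0
    endloop
  endfacet
  facet normal 0.0000 0.0000 -1.0000
    outer loop
      vertex 19.5 1.7 0.0
      vertex 6.5 1.7 0.0
      vertex 26.0 13.0 0.0
    endloop
  endfacet
  facet normal 0.6930 0.3987 0.6006
    outer loop
      vertex 26.0 13.0 0.0
      vertex 19.5 24.3 0.0
      vertex 13.0 13.0 15.0
    endloop
  endfacet
  facet normal 0.0000 0.7987 0.6017
    outer loop
      vertex 19.5 24.3 0.0
      vertex 6.5 24.3 0.0
      vertex 13.0 13.0 15.0
    endloop
  endfacet
  facet normal -0.6930 0.3987 0.6006
    outer loop
      vertex 6.5 24.3 0.0
      vertex 0.0 13.0 0.0
      vertex 13.0 13.0 15.0
    endloop
  endfacet
  facet normal -0.6930 -0.3987 0.6006
    outer loop
      vertex 0.0 13.0 0.0
      vertex 6.5 1.7 0.0
      vertex 13.0 13.0 15.0
    endloop
  endfacet
  facet normal 0.0000 -0.7987 0.6017
    outer loop
      vertex 6.5 1.7 0.0
      vertex 19.5 1.7 0.0
      vertex 13.0 13.0 15.0
    endloop
  endfacet
  facet normal 0.6930 -0.3987 0.6006
    outer loop
      vertex 19.5 1.7 0.0
      vertex 26.0 13.0 0.0
      vertex 13.0 13.0 15.0
    endloop
  endfacet
endsolid part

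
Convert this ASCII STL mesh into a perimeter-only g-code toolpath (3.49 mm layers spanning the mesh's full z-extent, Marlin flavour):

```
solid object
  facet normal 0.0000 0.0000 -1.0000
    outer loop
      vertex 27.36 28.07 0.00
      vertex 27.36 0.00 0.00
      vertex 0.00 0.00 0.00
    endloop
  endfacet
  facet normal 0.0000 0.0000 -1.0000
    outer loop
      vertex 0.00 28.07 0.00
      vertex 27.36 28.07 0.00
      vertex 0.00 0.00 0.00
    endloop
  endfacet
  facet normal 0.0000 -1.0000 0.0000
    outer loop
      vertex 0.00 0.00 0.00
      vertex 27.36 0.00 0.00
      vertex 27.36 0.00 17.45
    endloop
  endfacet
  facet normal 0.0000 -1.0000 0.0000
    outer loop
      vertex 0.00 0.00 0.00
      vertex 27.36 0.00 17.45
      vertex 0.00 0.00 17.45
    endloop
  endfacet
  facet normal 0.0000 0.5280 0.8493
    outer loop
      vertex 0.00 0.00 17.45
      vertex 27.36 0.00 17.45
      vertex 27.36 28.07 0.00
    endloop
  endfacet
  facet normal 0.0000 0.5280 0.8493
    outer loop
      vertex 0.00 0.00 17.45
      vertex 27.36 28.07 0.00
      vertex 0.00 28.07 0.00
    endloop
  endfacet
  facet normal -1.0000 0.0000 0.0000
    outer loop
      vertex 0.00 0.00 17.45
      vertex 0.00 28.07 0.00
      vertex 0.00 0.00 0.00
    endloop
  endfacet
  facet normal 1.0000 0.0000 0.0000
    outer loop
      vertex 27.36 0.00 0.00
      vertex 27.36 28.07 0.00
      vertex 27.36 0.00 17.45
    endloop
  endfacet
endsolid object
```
; perimeter-only toolpath
G21 ; units = mm
G90 ; absolute positioning
G28 ; home
; layer 1
G0 Z3.49
G0 X0.00 Y0.00
G1 X27.36 Y0.00
G1 X27.36 Y22.46
G1 X0.00 Y22.46
G1 X0.00 Y0.00
; layer 2
G0 Z6.98
G0 X0.00 Y0.00
G1 X27.36 Y0.00
G1 X27.36 Y16.84
G1 X0.00 Y16.84
G1 X0.00 Y0.00
; layer 3
G0 Z10.47
G0 X0.00 Y0.00
G1 X27.36 Y0.00
G1 X27.36 Y11.23
G1 X0.00 Y11.23
G1 X0.00 Y0.00
; layer 4
G0 Z13.96
G0 X0.00 Y0.00
G1 X27.36 Y0.00
G1 X27.36 Y5.61
G1 X0.00 Y5.61
G1 X0.00 Y0.00
M2 ; end

The solid is a wedge (ramp): 27.4 × 28.1 mm base, rising to 17.4 mm along the y=0 edge and sloping linearly to z=0 at y=28.1. Slicing at Δz = 3.49 mm — 5 equal slices spanning the solid's height, so layer i sits at z = i·h/5 — gives 4 non-empty perimeters. Each is a 4-segment closed polygon; G0 lifts to the layer z and rapids to the start vertex, then G1 traces the edges. The cross-section shrinks linearly with z (the slice at the apex is degenerate and omitted).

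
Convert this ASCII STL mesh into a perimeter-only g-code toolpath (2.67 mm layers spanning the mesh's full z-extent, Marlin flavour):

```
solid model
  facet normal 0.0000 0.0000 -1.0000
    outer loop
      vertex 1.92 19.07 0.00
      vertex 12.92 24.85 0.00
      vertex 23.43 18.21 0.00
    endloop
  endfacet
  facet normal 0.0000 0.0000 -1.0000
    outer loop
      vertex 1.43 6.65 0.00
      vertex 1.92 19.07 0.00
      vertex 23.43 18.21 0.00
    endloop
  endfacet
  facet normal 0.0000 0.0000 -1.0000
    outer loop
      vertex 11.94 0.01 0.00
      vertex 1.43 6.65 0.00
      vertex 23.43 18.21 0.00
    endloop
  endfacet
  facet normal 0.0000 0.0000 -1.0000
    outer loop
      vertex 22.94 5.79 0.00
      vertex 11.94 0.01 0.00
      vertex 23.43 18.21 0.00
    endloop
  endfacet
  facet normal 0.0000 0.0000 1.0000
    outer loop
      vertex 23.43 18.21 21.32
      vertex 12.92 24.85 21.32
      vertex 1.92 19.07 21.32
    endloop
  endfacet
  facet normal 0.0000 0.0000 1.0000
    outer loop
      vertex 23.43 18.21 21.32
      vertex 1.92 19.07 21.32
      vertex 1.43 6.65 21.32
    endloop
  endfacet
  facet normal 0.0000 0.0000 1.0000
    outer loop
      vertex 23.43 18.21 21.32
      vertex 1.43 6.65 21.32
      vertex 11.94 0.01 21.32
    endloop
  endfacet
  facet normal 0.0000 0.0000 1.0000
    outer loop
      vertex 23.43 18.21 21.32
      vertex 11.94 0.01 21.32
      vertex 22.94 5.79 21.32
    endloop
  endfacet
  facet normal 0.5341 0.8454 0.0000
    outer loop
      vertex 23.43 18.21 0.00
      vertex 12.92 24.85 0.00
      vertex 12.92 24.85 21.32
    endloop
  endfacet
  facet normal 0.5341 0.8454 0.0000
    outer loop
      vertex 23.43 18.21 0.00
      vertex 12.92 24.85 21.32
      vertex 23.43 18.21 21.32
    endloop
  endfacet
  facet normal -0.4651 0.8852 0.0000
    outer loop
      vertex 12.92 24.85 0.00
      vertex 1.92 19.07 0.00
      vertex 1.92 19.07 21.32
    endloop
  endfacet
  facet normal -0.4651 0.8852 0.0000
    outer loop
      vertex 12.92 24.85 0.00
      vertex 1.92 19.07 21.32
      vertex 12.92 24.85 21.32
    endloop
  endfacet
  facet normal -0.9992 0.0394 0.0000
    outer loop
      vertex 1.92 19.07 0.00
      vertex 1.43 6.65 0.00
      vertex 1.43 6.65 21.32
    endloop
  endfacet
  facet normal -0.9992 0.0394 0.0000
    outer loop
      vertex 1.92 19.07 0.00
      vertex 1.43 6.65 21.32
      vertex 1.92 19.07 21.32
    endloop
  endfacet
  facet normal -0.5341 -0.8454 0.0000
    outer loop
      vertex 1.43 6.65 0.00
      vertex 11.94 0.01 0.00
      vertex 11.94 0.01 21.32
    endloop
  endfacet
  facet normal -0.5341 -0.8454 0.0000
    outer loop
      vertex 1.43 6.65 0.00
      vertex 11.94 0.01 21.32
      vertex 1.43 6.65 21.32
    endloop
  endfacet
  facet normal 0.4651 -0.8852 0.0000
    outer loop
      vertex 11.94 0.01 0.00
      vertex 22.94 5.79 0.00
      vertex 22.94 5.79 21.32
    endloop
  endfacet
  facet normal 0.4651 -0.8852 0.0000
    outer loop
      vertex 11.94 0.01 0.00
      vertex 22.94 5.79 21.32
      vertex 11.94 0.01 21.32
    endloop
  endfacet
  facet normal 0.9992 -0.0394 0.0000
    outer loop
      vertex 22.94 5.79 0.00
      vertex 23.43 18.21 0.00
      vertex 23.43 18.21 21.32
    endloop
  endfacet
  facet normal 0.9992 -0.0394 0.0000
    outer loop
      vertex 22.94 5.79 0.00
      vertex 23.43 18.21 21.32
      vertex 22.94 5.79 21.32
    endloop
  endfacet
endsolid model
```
; perimeter-only toolpath
G21 ; units = mm
G90 ; absolute positioning
G28 ; home
; layer 1
G0 Z2.67
G0 X23.43 Y18.21
G1 X12.92 Y24.85
G1 X1.92 Y19.07
G1 X1.43 Y6.65
G1 X11.94 Y0.01
G1 X22.94 Y5.79
G1 X23.43 Y18.21
; layer 2
G0 Z5.33
G0 X23.43 Y18.21
G1 X12.92 Y24.85
G1 X1.92 Y19.07
G1 X1.43 Y6.65
G1 X11.94 Y0.01
G1 X22.94 Y5.79
G1 X23.43 Y18.21
; layer 3
G0 Z8.00
G0 X23.43 Y18.21
G1 X12.92 Y24.85
G1 X1.92 Y19.07
G1 X1.43 Y6.65
G1 X11.94 Y0.01
G1 X22.94 Y5.79
G1 X23.43 Y18.21
; layer 4
G0 Z10.66
G0 X23.43 Y18.21
G1 X12.92 Y24.85
G1 X1.92 Y19.07
G1 X1.43 Y6.65
G1 X11.94 Y0.01
G1 X22.94 Y5.79
G1 X23.43 Y18.21
; layer 5
G0 Z13.32
G0 X23.43 Y18.21
G1 X12.92 Y24.85
G1 X1.92 Y19.07
G1 X1.43 Y6.65
G1 X11.94 Y0.01
G1 X22.94 Y5.79
G1 X23.43 Y18.21
; layer 6
G0 Z15.99
G0 X23.43 Y18.21
G1 X12.92 Y24.85
G1 X1.92 Y19.07
G1 X1.43 Y6.65
G1 X11.94 Y0.01
G1 X22.94 Y5.79
G1 X23.43 Y18.21
; layer 7
G0 Z18.66
G0 X23.43 Y18.21
G1 X12.92 Y24.85
G1 X1.92 Y19.07
G1 X1.43 Y6.65
G1 X11.94 Y0.01
G1 X22.94 Y5.79
G1 X23.43 Y18.21
; layer 8
G0 Z21.32
G0 X23.43 Y18.21
G1 X12.92 Y24.85
G1 X1.92 Y19.07
G1 X1.43 Y6.65
G1 X11.94 Y0.01
G1 X22.94 Y5.79
G1 X23.43 Y18.21
M2 ; end

The solid is a regular 6-sided prism (a cylinder approximated with 6 flat sides), circumscribed radius ≈ 12.4 mm, height ≈ 21.3 mm. Slicing at Δz = 2.67 mm — 8 equal slices spanning the solid's height, so layer i sits at z = i·h/8 — gives 8 non-empty perimeters. Each is a 6-segment closed polygon; G0 lifts to the layer z and rapids to the start vertex, then G1 traces the edges.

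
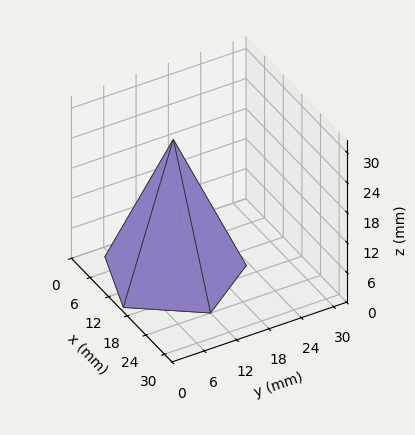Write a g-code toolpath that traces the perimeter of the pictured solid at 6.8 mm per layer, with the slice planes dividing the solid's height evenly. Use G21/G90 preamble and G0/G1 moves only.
Reading the render: the shape is a regular 5-sided pyramid, base circumscribed radius ≈ 12 mm, apex at z ≈ 27 mm (dimensions read to the nearest mm from the axis ticks). For the g-code, the solid's height is divided into equal slices at the stated Δz and each level perimeter traced with G1 moves after a G0 lift.

; perimeter-only toolpath
G21 ; units = mm
G90 ; absolute positioning
G28 ; home
; layer 1
G0 Z6.8
G0 X21.0 Y12.0
G1 X14.8 Y20.5
G1 X4.7 Y17.3
G1 X4.7 Y6.7
G1 X14.8 Y3.5
G1 X21.0 Y12.0
; layer 2
G0 Z13.5
G0 X18.0 Y12.0
G1 X13.8 Y17.7
G1 X7.2 Y15.6
G1 X7.2 Y8.4
G1 X13.8 Y6.3
G1 X18.0 Y12.0
; layer 3
G0 Z20.2
G0 X15.0 Y12.0
G1 X12.9 Y14.8
G1 X9.6 Y13.8
G1 X9.6 Y10.2
G1 X12.9 Y9.2
G1 X15.0 Y12.0
M2 ; end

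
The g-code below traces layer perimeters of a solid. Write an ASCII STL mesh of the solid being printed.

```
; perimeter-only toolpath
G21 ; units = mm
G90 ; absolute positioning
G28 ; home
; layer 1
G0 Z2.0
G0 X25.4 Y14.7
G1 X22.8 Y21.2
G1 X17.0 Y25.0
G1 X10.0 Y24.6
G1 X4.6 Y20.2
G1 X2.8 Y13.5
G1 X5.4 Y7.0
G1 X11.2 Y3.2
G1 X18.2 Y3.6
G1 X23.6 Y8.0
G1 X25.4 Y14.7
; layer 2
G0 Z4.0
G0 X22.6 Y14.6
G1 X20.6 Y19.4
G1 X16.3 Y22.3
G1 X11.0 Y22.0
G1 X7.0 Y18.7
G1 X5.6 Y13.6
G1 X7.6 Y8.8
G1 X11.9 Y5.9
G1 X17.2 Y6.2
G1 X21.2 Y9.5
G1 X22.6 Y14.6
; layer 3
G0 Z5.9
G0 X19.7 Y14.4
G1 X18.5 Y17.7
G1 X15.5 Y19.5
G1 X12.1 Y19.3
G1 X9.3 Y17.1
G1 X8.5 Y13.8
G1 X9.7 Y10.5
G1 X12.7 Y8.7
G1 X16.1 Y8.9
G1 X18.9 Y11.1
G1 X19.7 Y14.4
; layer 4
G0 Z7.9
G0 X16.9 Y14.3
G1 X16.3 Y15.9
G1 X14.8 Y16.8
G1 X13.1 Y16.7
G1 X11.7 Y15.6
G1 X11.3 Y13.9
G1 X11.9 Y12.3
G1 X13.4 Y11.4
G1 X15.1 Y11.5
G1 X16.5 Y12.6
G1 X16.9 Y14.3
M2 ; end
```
solid part
  facet normal 0.0000 0.0000 -1.0000
    outer loop
      vertex 17.7 27.7 0.0
      vertex 25.0 23.0 0.0
      vertex 28.2 14.9 0.0
    endloop
  endfacet
  facet normal 0.0000 0.0000 -1.0000
    outer loop
      vertex 9.0 27.2 0.0
      vertex 17.7 27.7 0.0
      vertex 28.2 14.9 0.0
    endloop
  endfacet
  facet normal 0.0000 0.0000 -1.0000
    outer loop
      vertex 2.2 21.7 0.0
      vertex 9.0 27.2 0.0
      vertex 28.2 14.9 0.0
    endloop
  endfacet
  facet normal 0.0000 0.0000 -1.0000
    outer loop
      vertex 0.0 13.3 0.0
      vertex 2.2 21.7 0.0
      vertex 28.2 14.9 0.0
    endloop
  endfacet
  facet normal 0.0000 0.0000 -1.0000
    outer loop
      vertex 3.2 5.2 0.0
      vertex 0.0 13.3 0.0
      vertex 28.2 14.9 0.0
    endloop
  endfacet
  facet normal 0.0000 0.0000 -1.0000
    outer loop
      vertex 10.5 0.5 0.0
      vertex 3.2 5.2 0.0
      vertex 28.2 14.9 0.0
    endloop
  endfacet
  facet normal 0.0000 0.0000 -1.0000
    outer loop
      vertex 19.2 1.0 0.0
      vertex 10.5 0.5 0.0
      vertex 28.2 14.9 0.0
    endloop
  endfacet
  facet normal 0.0000 0.0000 -1.0000
    outer loop
      vertex 26.0 6.5 0.0
      vertex 19.2 1.0 0.0
      vertex 28.2 14.9 0.0
    endloop
  endfacet
  facet normal 0.5525 0.2183 0.8045
    outer loop
      vertex 28.2 14.9 0.0
      vertex 25.0 23.0 0.0
      vertex 14.1 14.1 9.9
    endloop
  endfacet
  facet normal 0.3219 0.5000 0.8040
    outer loop
      vertex 25.0 23.0 0.0
      vertex 17.7 27.7 0.0
      vertex 14.1 14.1 9.9
    endloop
  endfacet
  facet normal -0.0341 0.5941 0.8037
    outer loop
      vertex 17.7 27.7 0.0
      vertex 9.0 27.2 0.0
      vertex 14.1 14.1 9.9
    endloop
  endfacet
  facet normal -0.3738 0.4622 0.8041
    outer loop
      vertex 9.0 27.2 0.0
      vertex 2.2 21.7 0.0
      vertex 14.1 14.1 9.9
    endloop
  endfacet
  facet normal -0.5738 0.1503 0.8051
    outer loop
      vertex 2.2 21.7 0.0
      vertex 0.0 13.3 0.0
      vertex 14.1 14.1 9.9
    endloop
  endfacet
  facet normal -0.5525 -0.2183 0.8045
    outer loop
      vertex 0.0 13.3 0.0
      vertex 3.2 5.2 0.0
      vertex 14.1 14.1 9.9
    endloop
  endfacet
  facet normal -0.3219 -0.5000 0.8040
    outer loop
      vertex 3.2 5.2 0.0
      vertex 10.5 0.5 0.0
      vertex 14.1 14.1 9.9
    endloop
  endfacet
  facet normal 0.0341 -0.5941 0.8037
    outer loop
      vertex 10.5 0.5 0.0
      vertex 19.2 1.0 0.0
      vertex 14.1 14.1 9.9
    endloop
  endfacet
  facet normal 0.3738 -0.4622 0.8041
    outer loop
      vertex 19.2 1.0 0.0
      vertex 26.0 6.5 0.0
      vertex 14.1 14.1 9.9
    endloop
  endfacet
  facet normal 0.5738 -0.1503 0.8051
    outer loop
      vertex 26.0 6.5 0.0
      vertex 28.2 14.9 0.0
      vertex 14.1 14.1 9.9
    endloop
  endfacet
endsolid part

The G0 Z moves step by Δz≈2.0 mm. The G1 loops shrink linearly with z, so the solid tapers from its base footprint up to z≈9.9. Closing with a flat bottom cap and the tapered top and triangulating gives 18 facets — a regular 10-sided pyramid, base circumscribed radius ≈ 14.1 mm, apex at z ≈ 9.9 mm.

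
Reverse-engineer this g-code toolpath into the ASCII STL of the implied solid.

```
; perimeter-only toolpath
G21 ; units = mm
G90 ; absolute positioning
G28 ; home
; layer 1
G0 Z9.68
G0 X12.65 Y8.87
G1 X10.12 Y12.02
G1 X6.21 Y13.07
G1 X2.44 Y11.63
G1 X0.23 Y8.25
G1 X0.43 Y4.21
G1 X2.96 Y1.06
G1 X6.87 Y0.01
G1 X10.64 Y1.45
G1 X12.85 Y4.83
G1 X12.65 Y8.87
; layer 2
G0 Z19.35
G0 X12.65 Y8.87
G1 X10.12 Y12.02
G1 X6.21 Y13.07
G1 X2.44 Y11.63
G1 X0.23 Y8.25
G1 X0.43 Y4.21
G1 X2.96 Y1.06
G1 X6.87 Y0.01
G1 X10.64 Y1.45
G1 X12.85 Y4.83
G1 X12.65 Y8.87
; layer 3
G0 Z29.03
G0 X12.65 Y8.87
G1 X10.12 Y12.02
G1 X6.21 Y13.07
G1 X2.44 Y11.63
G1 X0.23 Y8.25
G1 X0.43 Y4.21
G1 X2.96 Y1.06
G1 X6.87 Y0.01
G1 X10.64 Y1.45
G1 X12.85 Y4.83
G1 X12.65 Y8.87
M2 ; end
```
solid part
  facet normal 0.0000 0.0000 -1.0000
    outer loop
      vertex 6.21 13.07 0.00
      vertex 10.12 12.02 0.00
      vertex 12.65 8.87 0.00
    endloop
  endfacet
  facet normal 0.0000 0.0000 -1.0000
    outer loop
      vertex 2.44 11.63 0.00
      vertex 6.21 13.07 0.00
      vertex 12.65 8.87 0.00
    endloop
  endfacet
  facet normal 0.0000 0.0000 -1.0000
    outer loop
      vertex 0.23 8.25 0.00
      vertex 2.44 11.63 0.00
      vertex 12.65 8.87 0.00
    endloop
  endfacet
  facet normal 0.0000 0.0000 -1.0000
    outer loop
      vertex 0.43 4.21 0.00
      vertex 0.23 8.25 0.00
      vertex 12.65 8.87 0.00
    endloop
  endfacet
  facet normal 0.0000 0.0000 -1.0000
    outer loop
      vertex 2.96 1.06 0.00
      vertex 0.43 4.21 0.00
      vertex 12.65 8.87 0.00
    endloop
  endfacet
  facet normal 0.0000 0.0000 -1.0000
    outer loop
      vertex 6.87 0.01 0.00
      vertex 2.96 1.06 0.00
      vertex 12.65 8.87 0.00
    endloop
  endfacet
  facet normal 0.0000 0.0000 -1.0000
    outer loop
      vertex 10.64 1.45 0.00
      vertex 6.87 0.01 0.00
      vertex 12.65 8.87 0.00
    endloop
  endfacet
  facet normal 0.0000 0.0000 -1.0000
    outer loop
      vertex 12.85 4.83 0.00
      vertex 10.64 1.45 0.00
      vertex 12.65 8.87 0.00
    endloop
  endfacet
  facet normal 0.0000 0.0000 1.0000
    outer loop
      vertex 12.65 8.87 29.03
      vertex 10.12 12.02 29.03
      vertex 6.21 13.07 29.03
    endloop
  endfacet
  facet normal 0.0000 0.0000 1.0000
    outer loop
      vertex 12.65 8.87 29.03
      vertex 6.21 13.07 29.03
      vertex 2.44 11.63 29.03
    endloop
  endfacet
  facet normal 0.0000 0.0000 1.0000
    outer loop
      vertex 12.65 8.87 29.03
      vertex 2.44 11.63 29.03
      vertex 0.23 8.25 29.03
    endloop
  endfacet
  facet normal 0.0000 0.0000 1.0000
    outer loop
      vertex 12.65 8.87 29.03
      vertex 0.23 8.25 29.03
      vertex 0.43 4.21 29.03
    endloop
  endfacet
  facet normal 0.0000 0.0000 1.0000
    outer loop
      vertex 12.65 8.87 29.03
      vertex 0.43 4.21 29.03
      vertex 2.96 1.06 29.03
    endloop
  endfacet
  facet normal 0.0000 0.0000 1.0000
    outer loop
      vertex 12.65 8.87 29.03
      vertex 2.96 1.06 29.03
      vertex 6.87 0.01 29.03
    endloop
  endfacet
  facet normal 0.0000 0.0000 1.0000
    outer loop
      vertex 12.65 8.87 29.03
      vertex 6.87 0.01 29.03
      vertex 10.64 1.45 29.03
    endloop
  endfacet
  facet normal 0.0000 0.0000 1.0000
    outer loop
      vertex 12.65 8.87 29.03
      vertex 10.64 1.45 29.03
      vertex 12.85 4.83 29.03
    endloop
  endfacet
  facet normal 0.7797 0.6262 0.0000
    outer loop
      vertex 12.65 8.87 0.00
      vertex 10.12 12.02 0.00
      vertex 10.12 12.02 29.03
    endloop
  endfacet
  facet normal 0.7797 0.6262 0.0000
    outer loop
      vertex 12.65 8.87 0.00
      vertex 10.12 12.02 29.03
      vertex 12.65 8.87 29.03
    endloop
  endfacet
  facet normal 0.2594 0.9658 0.0000
    outer loop
      vertex 10.12 12.02 0.00
      vertex 6.21 13.07 0.00
      vertex 6.21 13.07 29.03
    endloop
  endfacet
  facet normal 0.2594 0.9658 0.0000
    outer loop
      vertex 10.12 12.02 0.00
      vertex 6.21 13.07 29.03
      vertex 10.12 12.02 29.03
    endloop
  endfacet
  facet normal -0.3568 0.9342 0.0000
    outer loop
      vertex 6.21 13.07 0.00
      vertex 2.44 11.63 0.00
      vertex 2.44 11.63 29.03
    endloop
  endfacet
  facet normal -0.3568 0.9342 0.0000
    outer loop
      vertex 6.21 13.07 0.00
      vertex 2.44 11.63 29.03
      vertex 6.21 13.07 29.03
    endloop
  endfacet
  facet normal -0.8370 0.5472 0.0000
    outer loop
      vertex 2.44 11.63 0.00
      vertex 0.23 8.25 0.00
      vertex 0.23 8.25 29.03
    endloop
  endfacet
  facet normal -0.8370 0.5472 0.0000
    outer loop
      vertex 2.44 11.63 0.00
      vertex 0.23 8.25 29.03
      vertex 2.44 11.63 29.03
    endloop
  endfacet
  facet normal -0.9988 -0.0494 0.0000
    outer loop
      vertex 0.23 8.25 0.00
      vertex 0.43 4.21 0.00
      vertex 0.43 4.21 29.03
    endloop
  endfacet
  facet normal -0.9988 -0.0494 0.0000
    outer loop
      vertex 0.23 8.25 0.00
      vertex 0.43 4.21 29.03
      vertex 0.23 8.25 29.03
    endloop
  endfacet
  facet normal -0.7797 -0.6262 0.0000
    outer loop
      vertex 0.43 4.21 0.00
      vertex 2.96 1.06 0.00
      vertex 2.96 1.06 29.03
    endloop
  endfacet
  facet normal -0.7797 -0.6262 0.0000
    outer loop
      vertex 0.43 4.21 0.00
      vertex 2.96 1.06 29.03
      vertex 0.43 4.21 29.03
    endloop
  endfacet
  facet normal -0.2594 -0.9658 0.0000
    outer loop
      vertex 2.96 1.06 0.00
      vertex 6.87 0.01 0.00
      vertex 6.87 0.01 29.03
    endloop
  endfacet
  facet normal -0.2594 -0.9658 0.0000
    outer loop
      vertex 2.96 1.06 0.00
      vertex 6.87 0.01 29.03
      vertex 2.96 1.06 29.03
    endloop
  endfacet
  facet normal 0.3568 -0.9342 0.0000
    outer loop
      vertex 6.87 0.01 0.00
      vertex 10.64 1.45 0.00
      vertex 10.64 1.45 29.03
    endloop
  endfacet
  facet normal 0.3568 -0.9342 0.0000
    outer loop
      vertex 6.87 0.01 0.00
      vertex 10.64 1.45 29.03
      vertex 6.87 0.01 29.03
    endloop
  endfacet
  facet normal 0.8370 -0.5472 0.0000
    outer loop
      vertex 10.64 1.45 0.00
      vertex 12.85 4.83 0.00
      vertex 12.85 4.83 29.03
    endloop
  endfacet
  facet normal 0.8370 -0.5472 0.0000
    outer loop
      vertex 10.64 1.45 0.00
      vertex 12.85 4.83 29.03
      vertex 10.64 1.45 29.03
    endloop
  endfacet
  facet normal 0.9988 0.0494 0.0000
    outer loop
      vertex 12.85 4.83 0.00
      vertex 12.65 8.87 0.00
      vertex 12.65 8.87 29.03
    endloop
  endfacet
  facet normal 0.9988 0.0494 0.0000
    outer loop
      vertex 12.85 4.83 0.00
      vertex 12.65 8.87 29.03
      vertex 12.85 4.83 29.03
    endloop
  endfacet
endsolid part

The G0 Z moves step by Δz≈9.68 mm. Every layer's G1 loop is the same polygon, so the solid is a straight extrusion of it from z=0 to z≈29. Closing with flat bottom and top caps and triangulating gives 36 facets — a regular 10-sided prism (a cylinder approximated with 10 flat sides), circumscribed radius ≈ 6.54 mm, height ≈ 29 mm.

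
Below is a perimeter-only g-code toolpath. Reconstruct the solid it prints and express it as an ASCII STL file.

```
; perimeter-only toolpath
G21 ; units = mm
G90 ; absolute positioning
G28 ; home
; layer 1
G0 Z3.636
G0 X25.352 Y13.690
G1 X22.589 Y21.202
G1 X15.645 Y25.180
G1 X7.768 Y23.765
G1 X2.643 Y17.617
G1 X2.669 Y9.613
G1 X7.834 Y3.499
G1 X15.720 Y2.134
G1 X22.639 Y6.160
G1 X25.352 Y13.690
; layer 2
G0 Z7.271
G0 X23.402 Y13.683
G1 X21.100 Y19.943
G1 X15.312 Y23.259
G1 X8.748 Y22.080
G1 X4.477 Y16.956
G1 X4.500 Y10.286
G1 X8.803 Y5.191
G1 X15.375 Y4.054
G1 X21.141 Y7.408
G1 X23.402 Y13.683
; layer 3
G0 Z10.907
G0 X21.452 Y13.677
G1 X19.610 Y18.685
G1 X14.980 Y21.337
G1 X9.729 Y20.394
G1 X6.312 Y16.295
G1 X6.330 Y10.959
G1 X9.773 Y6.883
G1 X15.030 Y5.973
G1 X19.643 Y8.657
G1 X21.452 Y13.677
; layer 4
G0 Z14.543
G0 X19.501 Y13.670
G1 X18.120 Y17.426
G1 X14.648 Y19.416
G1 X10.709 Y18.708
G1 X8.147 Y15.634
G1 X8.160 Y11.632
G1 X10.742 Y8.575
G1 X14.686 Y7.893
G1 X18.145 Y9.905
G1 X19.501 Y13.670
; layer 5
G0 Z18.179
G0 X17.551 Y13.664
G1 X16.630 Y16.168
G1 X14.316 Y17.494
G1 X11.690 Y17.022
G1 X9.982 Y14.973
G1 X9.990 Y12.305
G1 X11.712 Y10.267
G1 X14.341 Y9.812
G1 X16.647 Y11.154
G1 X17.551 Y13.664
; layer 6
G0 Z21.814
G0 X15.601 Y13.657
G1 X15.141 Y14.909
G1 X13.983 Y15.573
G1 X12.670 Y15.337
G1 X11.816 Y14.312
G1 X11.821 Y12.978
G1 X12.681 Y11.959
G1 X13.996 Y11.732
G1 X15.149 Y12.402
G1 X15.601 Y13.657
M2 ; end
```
solid part
  facet normal 0.0000 0.0000 -1.0000
    outer loop
      vertex 15.977 27.102 0.000
      vertex 24.079 22.460 0.000
      vertex 27.302 13.696 0.000
    endloop
  endfacet
  facet normal 0.0000 0.0000 -1.0000
    outer loop
      vertex 6.787 25.451 0.000
      vertex 15.977 27.102 0.000
      vertex 27.302 13.696 0.000
    endloop
  endfacet
  facet normal 0.0000 0.0000 -1.0000
    outer loop
      vertex 0.808 18.278 0.000
      vertex 6.787 25.451 0.000
      vertex 27.302 13.696 0.000
    endloop
  endfacet
  facet normal 0.0000 0.0000 -1.0000
    outer loop
      vertex 0.839 8.940 0.000
      vertex 0.808 18.278 0.000
      vertex 27.302 13.696 0.000
    endloop
  endfacet
  facet normal 0.0000 0.0000 -1.0000
    outer loop
      vertex 6.864 1.807 0.000
      vertex 0.839 8.940 0.000
      vertex 27.302 13.696 0.000
    endloop
  endfacet
  facet normal 0.0000 0.0000 -1.0000
    outer loop
      vertex 16.065 0.215 0.000
      vertex 6.864 1.807 0.000
      vertex 27.302 13.696 0.000
    endloop
  endfacet
  facet normal 0.0000 0.0000 -1.0000
    outer loop
      vertex 24.137 4.911 0.000
      vertex 16.065 0.215 0.000
      vertex 27.302 13.696 0.000
    endloop
  endfacet
  facet normal 0.8381 0.3082 0.4501
    outer loop
      vertex 27.302 13.696 0.000
      vertex 24.079 22.460 0.000
      vertex 13.651 13.651 25.450
    endloop
  endfacet
  facet normal 0.4439 0.7748 0.4501
    outer loop
      vertex 24.079 22.460 0.000
      vertex 15.977 27.102 0.000
      vertex 13.651 13.651 25.450
    endloop
  endfacet
  facet normal -0.1579 0.8789 0.4501
    outer loop
      vertex 15.977 27.102 0.000
      vertex 6.787 25.451 0.000
      vertex 13.651 13.651 25.450
    endloop
  endfacet
  facet normal -0.6859 0.5718 0.4501
    outer loop
      vertex 6.787 25.451 0.000
      vertex 0.808 18.278 0.000
      vertex 13.651 13.651 25.450
    endloop
  endfacet
  facet normal -0.8930 -0.0030 0.4501
    outer loop
      vertex 0.808 18.278 0.000
      vertex 0.839 8.940 0.000
      vertex 13.651 13.651 25.450
    endloop
  endfacet
  facet normal -0.6822 -0.5762 0.4501
    outer loop
      vertex 0.839 8.940 0.000
      vertex 6.864 1.807 0.000
      vertex 13.651 13.651 25.450
    endloop
  endfacet
  facet normal -0.1522 -0.8799 0.4501
    outer loop
      vertex 6.864 1.807 0.000
      vertex 16.065 0.215 0.000
      vertex 13.651 13.651 25.450
    endloop
  endfacet
  facet normal 0.4490 -0.7719 0.4501
    outer loop
      vertex 16.065 0.215 0.000
      vertex 24.137 4.911 0.000
      vertex 13.651 13.651 25.450
    endloop
  endfacet
  facet normal 0.8401 -0.3027 0.4501
    outer loop
      vertex 24.137 4.911 0.000
      vertex 27.302 13.696 0.000
      vertex 13.651 13.651 25.450
    endloop
  endfacet
endsolid part

The G0 Z moves step by Δz≈3.636 mm. The G1 loops shrink linearly with z, so the solid tapers from its base footprint up to z≈25.4. Closing with a flat bottom cap and the tapered top and triangulating gives 16 facets — a regular 9-sided pyramid, base circumscribed radius ≈ 13.7 mm, apex at z ≈ 25.4 mm.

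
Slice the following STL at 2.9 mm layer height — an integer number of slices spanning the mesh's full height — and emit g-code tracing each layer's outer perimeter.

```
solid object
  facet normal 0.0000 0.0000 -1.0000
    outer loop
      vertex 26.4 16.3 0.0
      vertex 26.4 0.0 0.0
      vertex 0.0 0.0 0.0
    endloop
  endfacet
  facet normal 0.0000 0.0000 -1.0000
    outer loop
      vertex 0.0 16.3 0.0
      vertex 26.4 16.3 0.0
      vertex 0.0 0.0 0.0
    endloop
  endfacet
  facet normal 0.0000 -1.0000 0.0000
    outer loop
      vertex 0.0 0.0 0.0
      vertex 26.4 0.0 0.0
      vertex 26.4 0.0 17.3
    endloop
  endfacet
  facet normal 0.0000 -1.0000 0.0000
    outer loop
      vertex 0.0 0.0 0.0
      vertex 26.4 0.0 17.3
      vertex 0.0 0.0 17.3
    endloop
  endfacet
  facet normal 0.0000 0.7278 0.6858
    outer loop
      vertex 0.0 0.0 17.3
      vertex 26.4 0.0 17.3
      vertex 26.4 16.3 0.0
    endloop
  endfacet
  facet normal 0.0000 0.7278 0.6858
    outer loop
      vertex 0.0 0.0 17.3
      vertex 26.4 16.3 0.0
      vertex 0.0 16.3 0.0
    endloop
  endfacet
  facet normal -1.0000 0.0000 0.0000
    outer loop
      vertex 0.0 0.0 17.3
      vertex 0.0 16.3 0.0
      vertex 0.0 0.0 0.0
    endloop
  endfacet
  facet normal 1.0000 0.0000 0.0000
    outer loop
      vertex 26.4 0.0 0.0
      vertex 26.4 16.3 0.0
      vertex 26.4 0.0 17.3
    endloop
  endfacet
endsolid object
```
; perimeter-only toolpath
G21 ; units = mm
G90 ; absolute positioning
G28 ; home
; layer 1
G0 Z2.9
G0 X0.0 Y0.0
G1 X26.4 Y0.0
G1 X26.4 Y13.6
G1 X0.0 Y13.6
G1 X0.0 Y0.0
; layer 2
G0 Z5.8
G0 X0.0 Y0.0
G1 X26.4 Y0.0
G1 X26.4 Y10.9
G1 X0.0 Y10.9
G1 X0.0 Y0.0
; layer 3
G0 Z8.7
G0 X0.0 Y0.0
G1 X26.4 Y0.0
G1 X26.4 Y8.2
G1 X0.0 Y8.2
G1 X0.0 Y0.0
; layer 4
G0 Z11.5
G0 X0.0 Y0.0
G1 X26.4 Y0.0
G1 X26.4 Y5.4
G1 X0.0 Y5.4
G1 X0.0 Y0.0
; layer 5
G0 Z14.4
G0 X0.0 Y0.0
G1 X26.4 Y0.0
G1 X26.4 Y2.7
G1 X0.0 Y2.7
G1 X0.0 Y0.0
M2 ; end

The solid is a wedge (ramp): 26.4 × 16.3 mm base, rising to 17.3 mm along the y=0 edge and sloping linearly to z=0 at y=16.3. Slicing at Δz = 2.9 mm — 6 equal slices spanning the solid's height, so layer i sits at z = i·h/6 — gives 5 non-empty perimeters. Each is a 4-segment closed polygon; G0 lifts to the layer z and rapids to the start vertex, then G1 traces the edges. The cross-section shrinks linearly with z (the slice at the apex is degenerate and omitted).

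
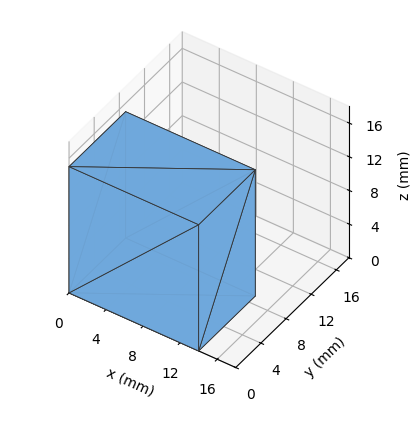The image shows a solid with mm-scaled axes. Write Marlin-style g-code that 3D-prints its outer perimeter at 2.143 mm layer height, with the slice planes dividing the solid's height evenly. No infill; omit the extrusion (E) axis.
Reading the render: the shape is a rectangular box, roughly 14 × 9 mm footprint and 15 mm tall (dimensions read to the nearest mm from the axis ticks). For the g-code, the solid's height is divided into equal slices at the stated Δz and each level perimeter traced with G1 moves after a G0 lift.

; perimeter-only toolpath
G21 ; units = mm
G90 ; absolute positioning
G28 ; home
; layer 1
G0 Z2.143
G0 X0.000 Y0.000
G1 X14.000 Y0.000
G1 X14.000 Y9.000
G1 X0.000 Y9.000
G1 X0.000 Y0.000
; layer 2
G0 Z4.286
G0 X0.000 Y0.000
G1 X14.000 Y0.000
G1 X14.000 Y9.000
G1 X0.000 Y9.000
G1 X0.000 Y0.000
; layer 3
G0 Z6.429
G0 X0.000 Y0.000
G1 X14.000 Y0.000
G1 X14.000 Y9.000
G1 X0.000 Y9.000
G1 X0.000 Y0.000
; layer 4
G0 Z8.571
G0 X0.000 Y0.000
G1 X14.000 Y0.000
G1 X14.000 Y9.000
G1 X0.000 Y9.000
G1 X0.000 Y0.000
; layer 5
G0 Z10.714
G0 X0.000 Y0.000
G1 X14.000 Y0.000
G1 X14.000 Y9.000
G1 X0.000 Y9.000
G1 X0.000 Y0.000
; layer 6
G0 Z12.857
G0 X0.000 Y0.000
G1 X14.000 Y0.000
G1 X14.000 Y9.000
G1 X0.000 Y9.000
G1 X0.000 Y0.000
; layer 7
G0 Z15.000
G0 X0.000 Y0.000
G1 X14.000 Y0.000
G1 X14.000 Y9.000
G1 X0.000 Y9.000
G1 X0.000 Y0.000
M2 ; end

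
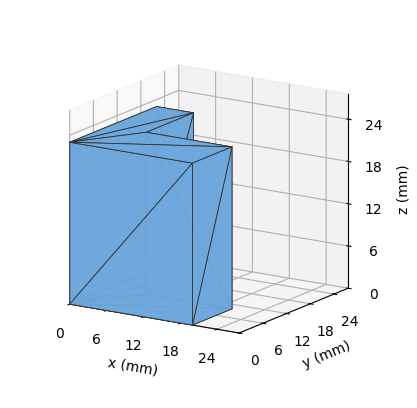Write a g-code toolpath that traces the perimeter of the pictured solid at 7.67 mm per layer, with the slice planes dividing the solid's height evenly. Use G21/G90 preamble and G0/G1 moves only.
Reading the render: the shape is an L-shaped prism: outer 20 × 22 mm, arm thicknesses ≈ 10 mm (horizontal) and 6 mm (vertical), extruded 23 mm in z (dimensions read to the nearest mm from the axis ticks). For the g-code, the solid's height is divided into equal slices at the stated Δz and each level perimeter traced with G1 moves after a G0 lift.

; perimeter-only toolpath
G21 ; units = mm
G90 ; absolute positioning
G28 ; home
; layer 1
G0 Z7.67
G0 X0.00 Y0.00
G1 X20.00 Y0.00
G1 X20.00 Y10.00
G1 X6.00 Y10.00
G1 X6.00 Y22.00
G1 X0.00 Y22.00
G1 X0.00 Y0.00
; layer 2
G0 Z15.33
G0 X0.00 Y0.00
G1 X20.00 Y0.00
G1 X20.00 Y10.00
G1 X6.00 Y10.00
G1 X6.00 Y22.00
G1 X0.00 Y22.00
G1 X0.00 Y0.00
; layer 3
G0 Z23.00
G0 X0.00 Y0.00
G1 X20.00 Y0.00
G1 X20.00 Y10.00
G1 X6.00 Y10.00
G1 X6.00 Y22.00
G1 X0.00 Y22.00
G1 X0.00 Y0.00
M2 ; end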